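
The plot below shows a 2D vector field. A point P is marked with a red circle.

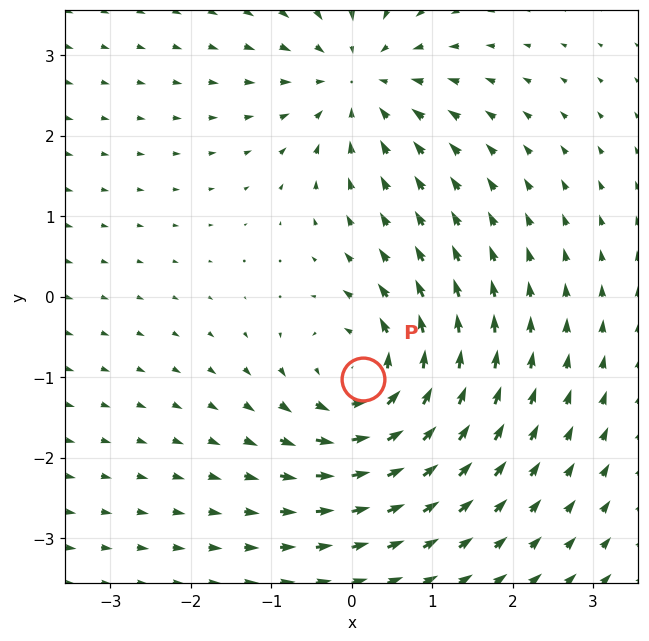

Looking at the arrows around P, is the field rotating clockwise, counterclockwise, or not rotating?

counterclockwise

Near P at (0.1, -1.0) the arrows circulate counterclockwise. The curl (z-component) there is about +5; positive curl means counterclockwise rotation.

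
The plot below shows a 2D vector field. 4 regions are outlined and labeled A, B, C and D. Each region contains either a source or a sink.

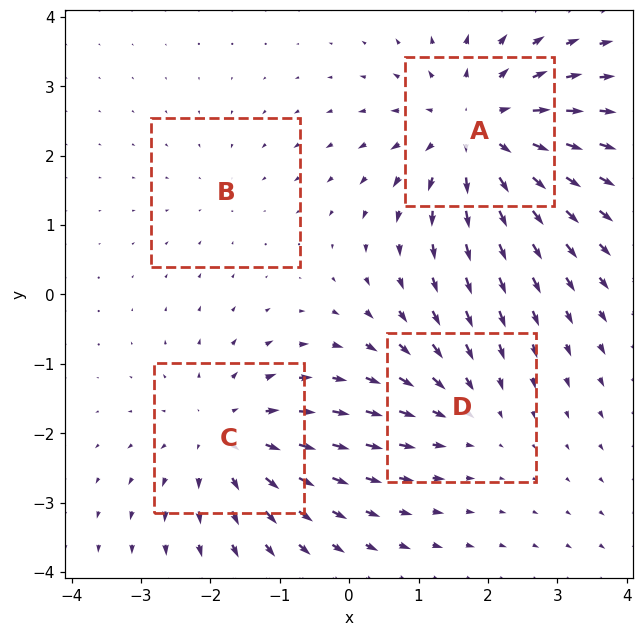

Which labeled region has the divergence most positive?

A

Divergence at each region's feature centre — A: about +6, B: about -2, C: about +4, D: about -3. Region A is most positive.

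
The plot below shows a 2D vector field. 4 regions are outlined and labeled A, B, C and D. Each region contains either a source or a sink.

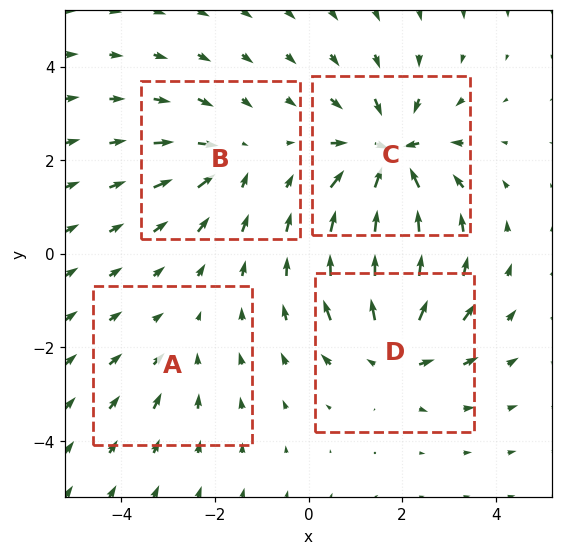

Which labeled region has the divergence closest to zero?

Divergence at each region's feature centre — A: about -2, B: about -4, C: about -8, D: about +6. Region A is closest to zero.

A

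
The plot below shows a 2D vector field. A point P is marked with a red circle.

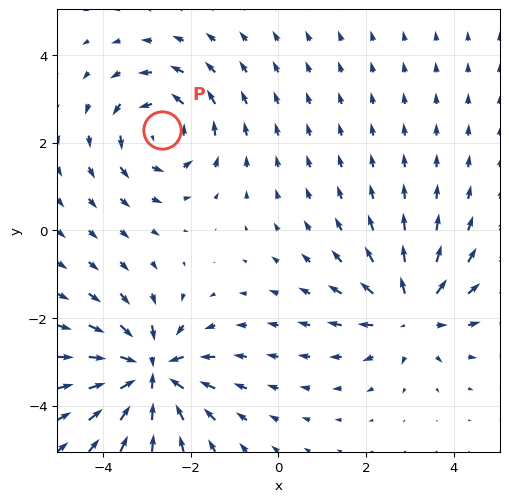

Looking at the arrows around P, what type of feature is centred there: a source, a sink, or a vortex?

At P (-2.7, 2.3) the arrows circulate counterclockwise. Divergence ≈0, curl about +3 — near-zero divergence with nonzero curl is a vortex.

vortex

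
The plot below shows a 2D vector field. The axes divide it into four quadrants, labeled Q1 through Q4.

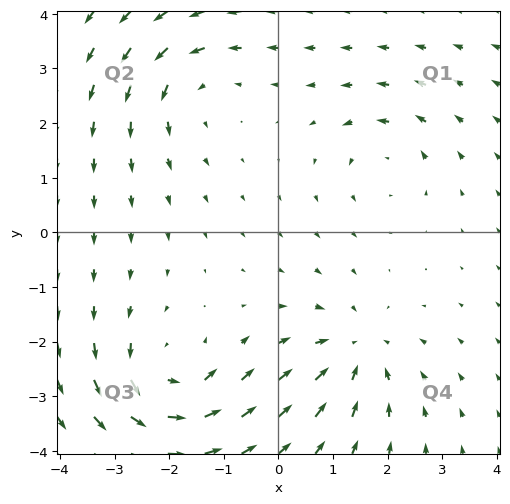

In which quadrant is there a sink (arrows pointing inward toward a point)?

The sink sits at approximately (1.4, -2.2), which lies in quadrant Q4. The divergence there is about -4, negative as expected for a sink.

Q4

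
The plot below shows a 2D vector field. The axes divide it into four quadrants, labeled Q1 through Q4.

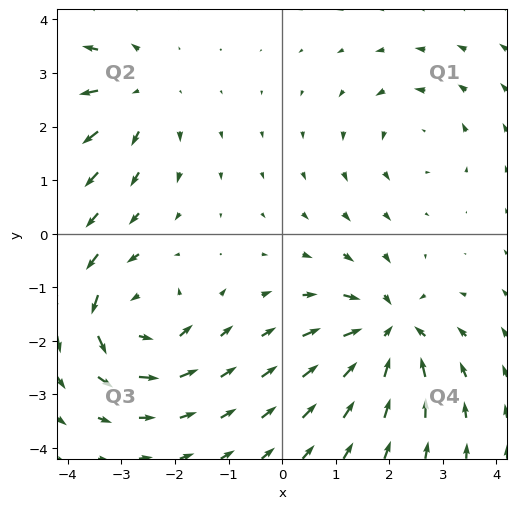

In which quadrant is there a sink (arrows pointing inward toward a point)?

Q4

The sink sits at approximately (2.0, -1.8), which lies in quadrant Q4. The divergence there is about -6, negative as expected for a sink.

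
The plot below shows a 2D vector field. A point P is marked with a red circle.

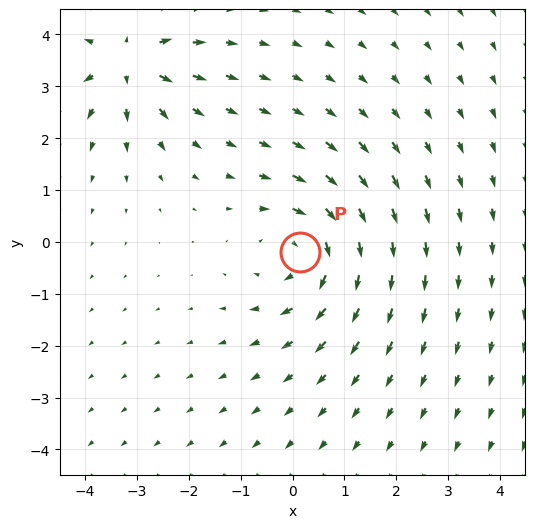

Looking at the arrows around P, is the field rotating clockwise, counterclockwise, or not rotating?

Near P at (0.2, -0.2) the arrows circulate clockwise. The curl (z-component) there is about -4; negative curl means clockwise rotation.

clockwise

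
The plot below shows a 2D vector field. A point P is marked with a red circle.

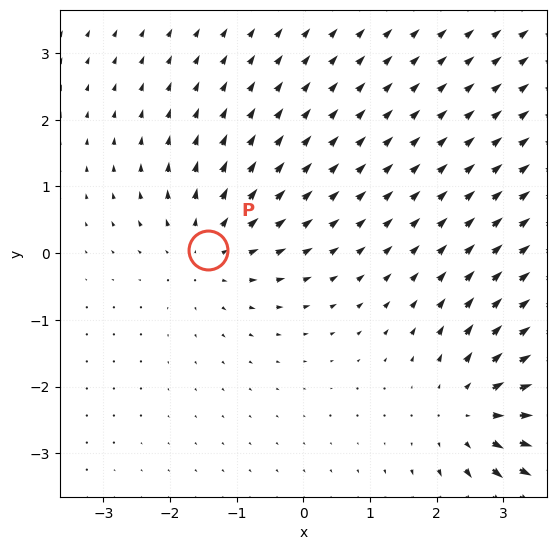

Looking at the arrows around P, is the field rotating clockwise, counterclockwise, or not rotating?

Near P at (-1.4, 0.1) the arrows show no circulation. The curl there is ≈0.

not rotating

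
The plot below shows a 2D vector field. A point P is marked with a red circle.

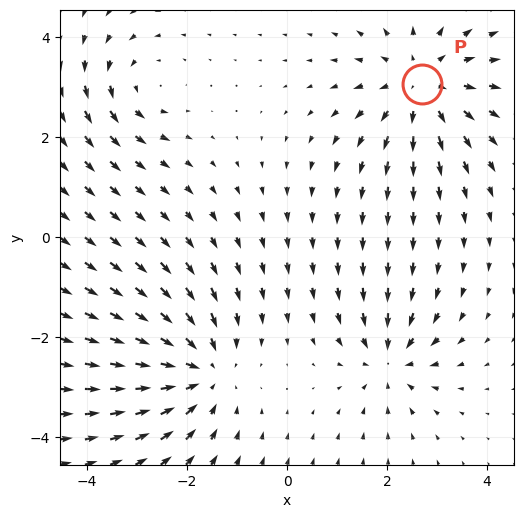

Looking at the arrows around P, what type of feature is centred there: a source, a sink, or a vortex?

At P (2.7, 3.1) the arrows spread outward. Divergence about +4, curl ≈0 — positive divergence with near-zero curl is a source.

source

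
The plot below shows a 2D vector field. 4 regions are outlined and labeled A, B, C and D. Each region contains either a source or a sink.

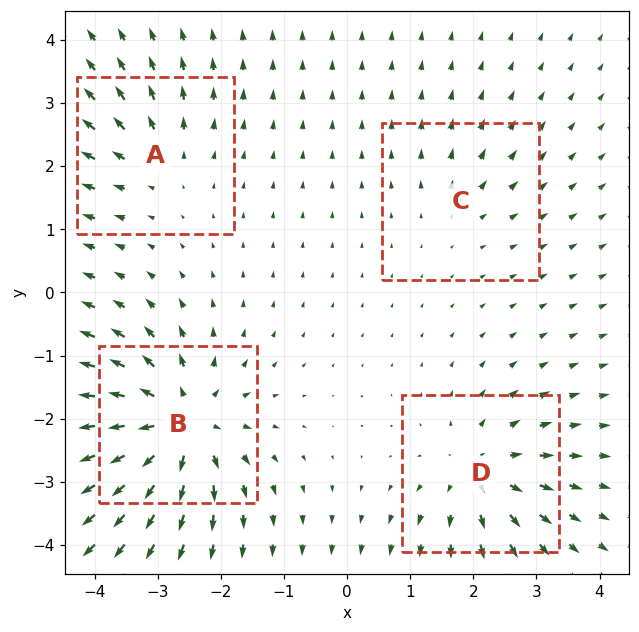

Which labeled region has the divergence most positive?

Divergence at each region's feature centre — A: about +4, B: about +8, C: about +2, D: about +5. Region B is most positive.

B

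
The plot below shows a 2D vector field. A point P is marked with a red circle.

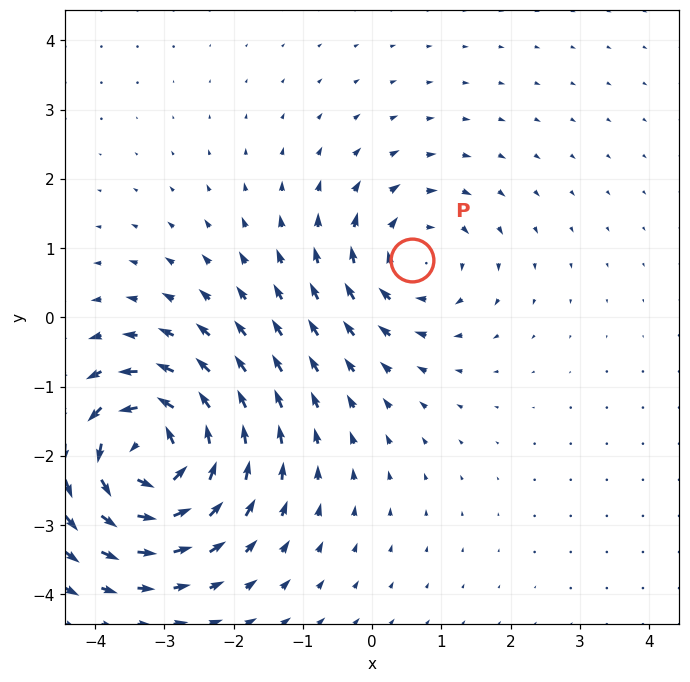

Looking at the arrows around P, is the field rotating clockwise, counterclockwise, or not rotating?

Near P at (0.6, 0.8) the arrows circulate clockwise. The curl (z-component) there is about -3; negative curl means clockwise rotation.

clockwise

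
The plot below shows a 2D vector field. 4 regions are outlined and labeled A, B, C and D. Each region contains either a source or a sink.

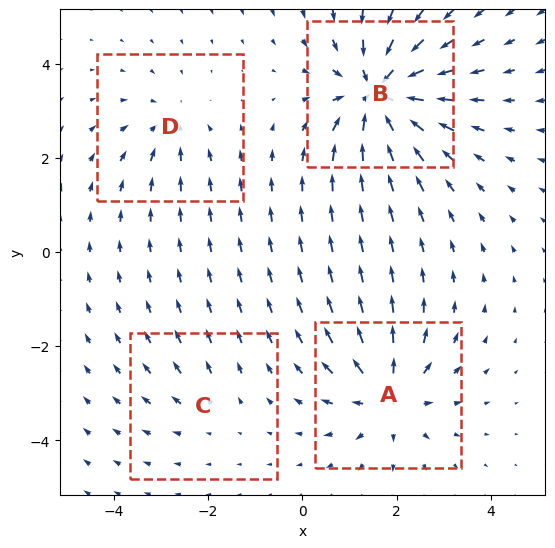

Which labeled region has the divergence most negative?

Divergence at each region's feature centre — A: about +6, B: about -8, C: about +2, D: about -4. Region B is most negative.

B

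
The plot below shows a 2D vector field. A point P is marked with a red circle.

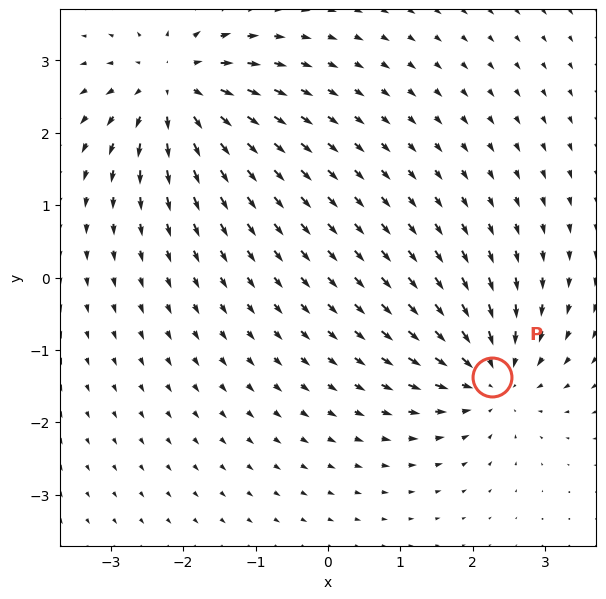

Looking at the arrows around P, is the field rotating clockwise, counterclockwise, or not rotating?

not rotating

Near P at (2.3, -1.4) the arrows show no circulation. The curl there is ≈0.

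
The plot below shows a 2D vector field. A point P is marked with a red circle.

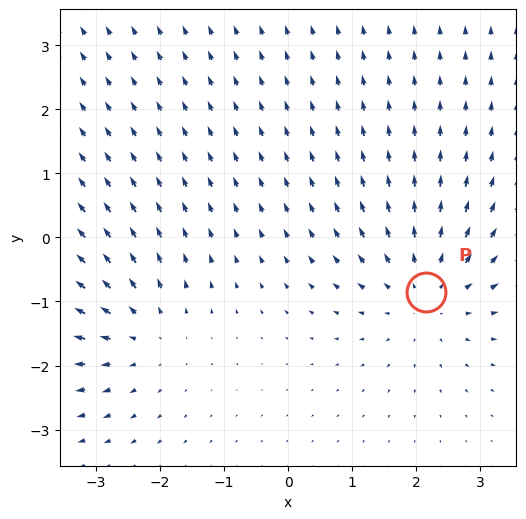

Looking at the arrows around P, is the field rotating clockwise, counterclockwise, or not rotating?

not rotating

Near P at (2.2, -0.8) the arrows show no circulation. The curl there is ≈0.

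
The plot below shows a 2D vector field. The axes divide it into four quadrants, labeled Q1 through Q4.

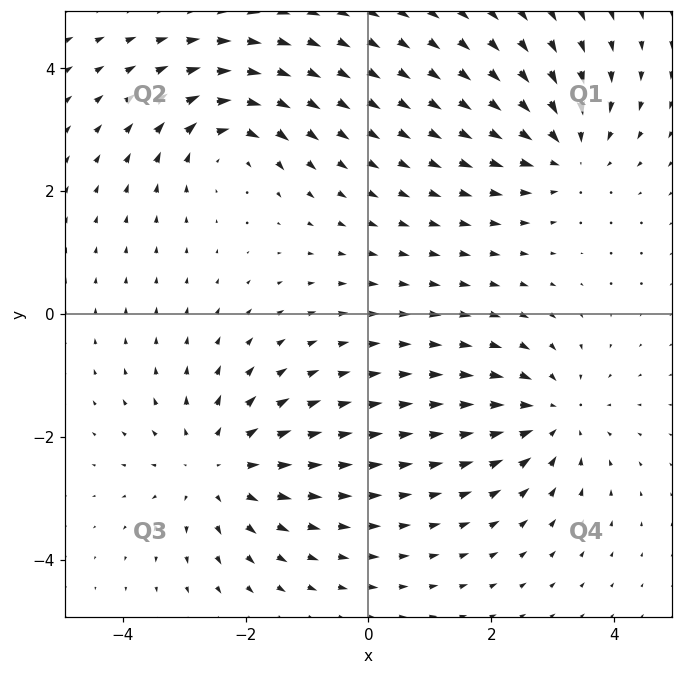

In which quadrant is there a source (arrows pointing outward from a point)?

The source sits at approximately (-2.4, -2.5), which lies in quadrant Q3. The divergence there is about +4, positive as expected for a source.

Q3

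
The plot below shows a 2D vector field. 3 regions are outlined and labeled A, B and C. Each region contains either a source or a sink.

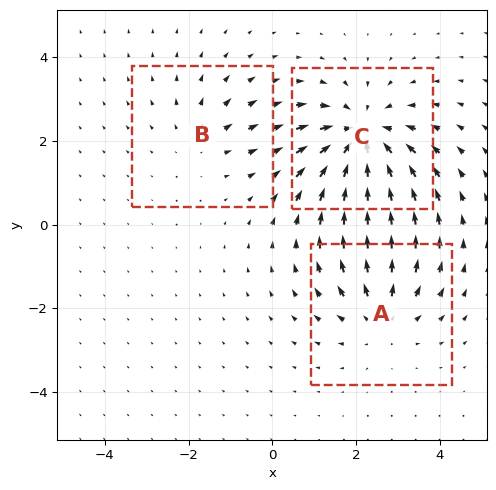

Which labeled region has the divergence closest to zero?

Divergence at each region's feature centre — A: about +3, B: about +2, C: about -4. Region B is closest to zero.

B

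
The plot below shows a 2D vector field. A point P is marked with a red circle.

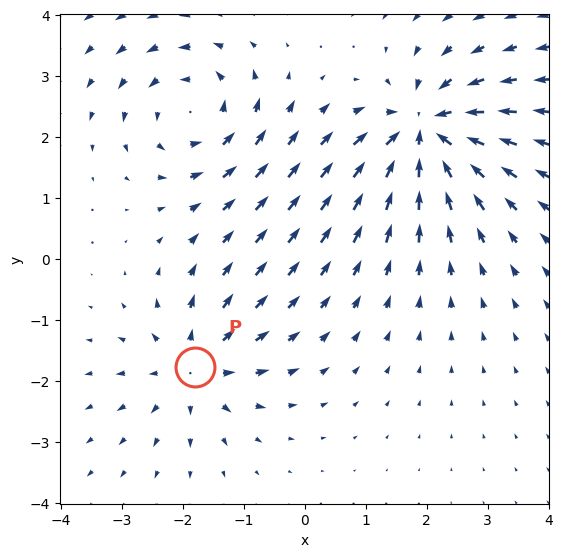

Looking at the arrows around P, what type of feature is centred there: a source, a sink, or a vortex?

At P (-1.8, -1.8) the arrows spread outward. Divergence about +4, curl ≈0 — positive divergence with near-zero curl is a source.

source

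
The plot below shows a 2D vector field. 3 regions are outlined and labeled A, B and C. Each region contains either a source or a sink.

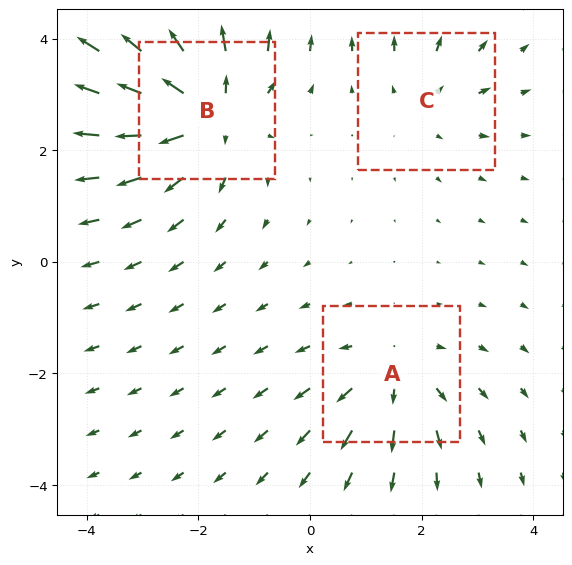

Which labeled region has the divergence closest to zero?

C

Divergence at each region's feature centre — A: about +3, B: about +5, C: about +2. Region C is closest to zero.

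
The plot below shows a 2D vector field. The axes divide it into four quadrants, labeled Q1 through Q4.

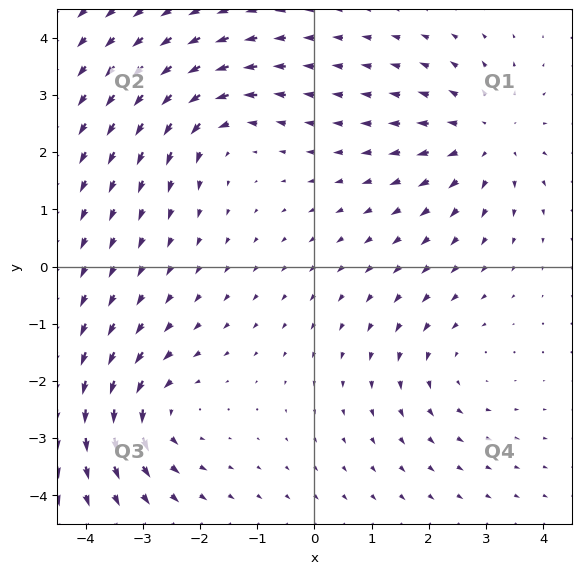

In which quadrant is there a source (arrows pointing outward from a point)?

Q1

The source sits at approximately (3.0, 2.3), which lies in quadrant Q1. The divergence there is about +3, positive as expected for a source.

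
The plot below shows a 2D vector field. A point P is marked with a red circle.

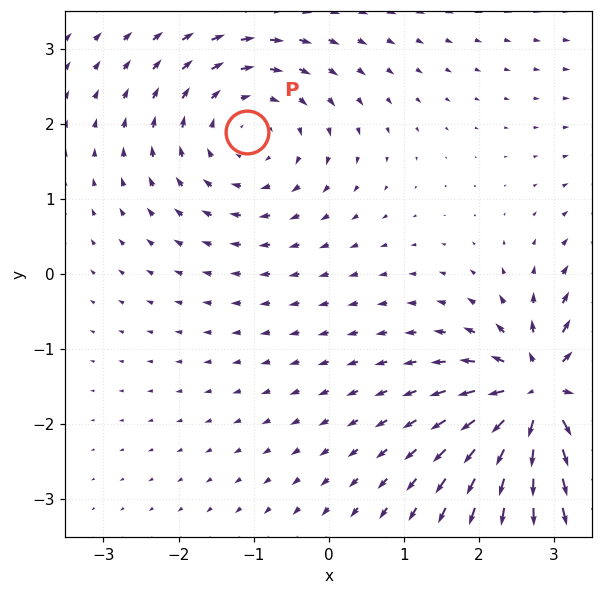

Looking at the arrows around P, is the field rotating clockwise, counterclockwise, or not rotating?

Near P at (-1.1, 1.9) the arrows circulate clockwise. The curl (z-component) there is about -2; negative curl means clockwise rotation.

clockwise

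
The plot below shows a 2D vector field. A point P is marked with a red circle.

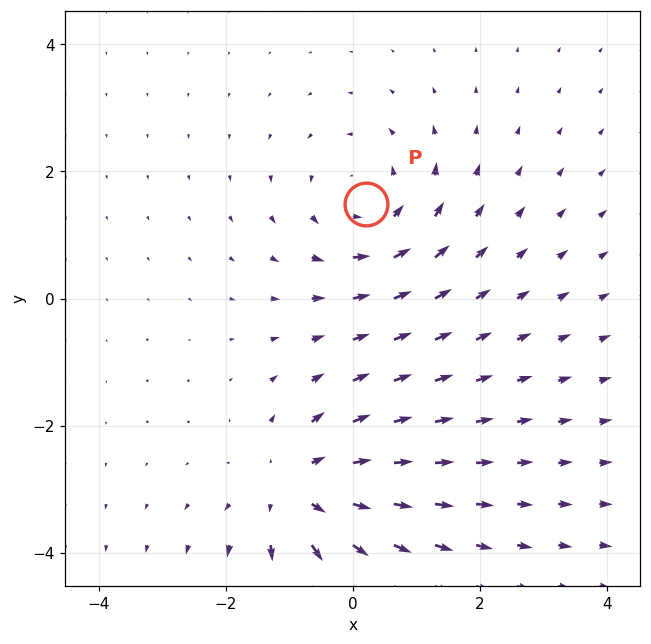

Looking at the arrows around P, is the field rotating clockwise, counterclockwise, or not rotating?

Near P at (0.2, 1.5) the arrows circulate counterclockwise. The curl (z-component) there is about +3; positive curl means counterclockwise rotation.

counterclockwise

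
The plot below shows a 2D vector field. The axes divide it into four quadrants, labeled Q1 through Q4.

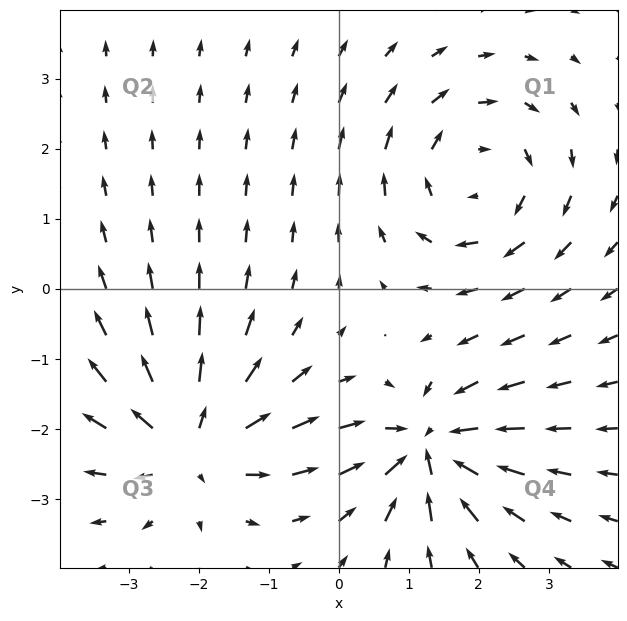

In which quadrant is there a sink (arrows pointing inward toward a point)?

Q4

The sink sits at approximately (1.3, -2.3), which lies in quadrant Q4. The divergence there is about -5, negative as expected for a sink.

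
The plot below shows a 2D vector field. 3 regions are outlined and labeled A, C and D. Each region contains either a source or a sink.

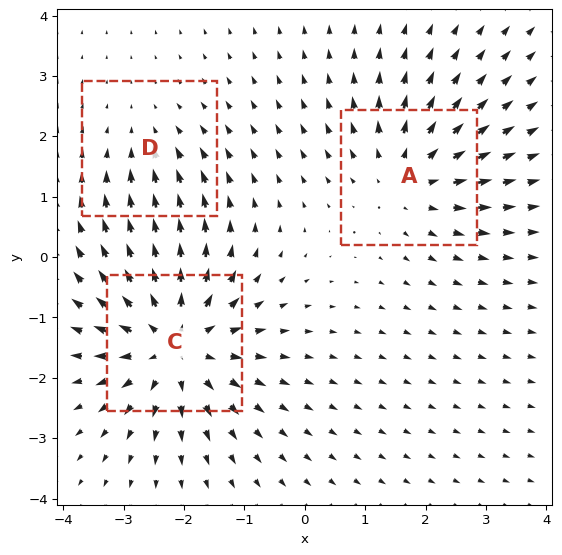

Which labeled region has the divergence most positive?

C

Divergence at each region's feature centre — A: about +3, C: about +5, D: about -2. Region C is most positive.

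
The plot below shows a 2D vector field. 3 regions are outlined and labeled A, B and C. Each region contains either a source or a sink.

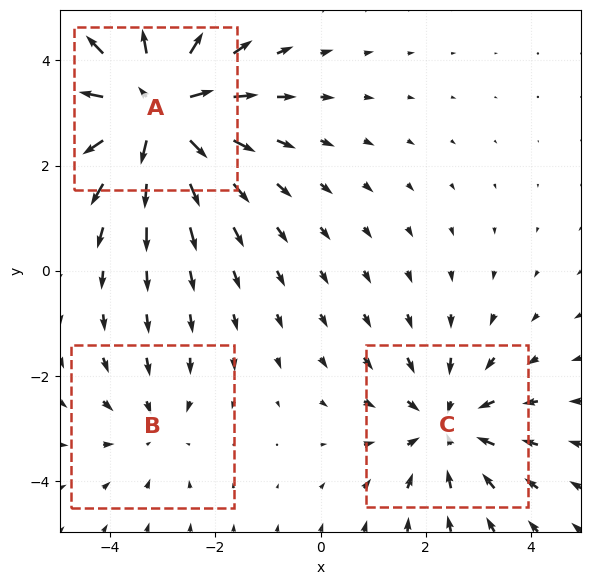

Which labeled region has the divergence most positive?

Divergence at each region's feature centre — A: about +5, B: about -2, C: about -3. Region A is most positive.

A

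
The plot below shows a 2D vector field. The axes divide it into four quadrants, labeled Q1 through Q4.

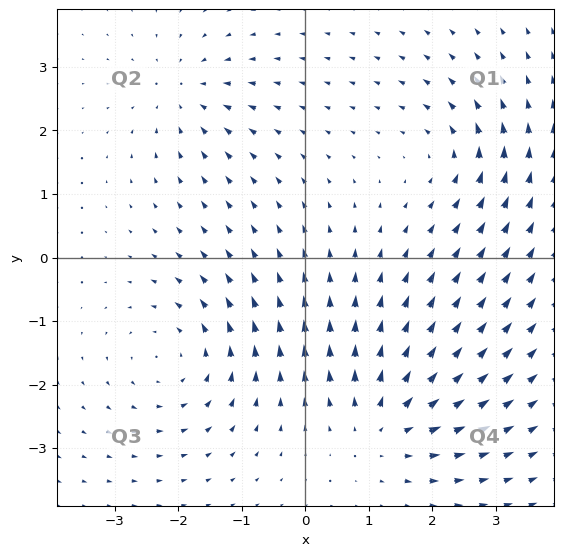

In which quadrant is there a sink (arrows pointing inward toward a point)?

The sink sits at approximately (-1.9, 2.6), which lies in quadrant Q2. The divergence there is about -4, negative as expected for a sink.

Q2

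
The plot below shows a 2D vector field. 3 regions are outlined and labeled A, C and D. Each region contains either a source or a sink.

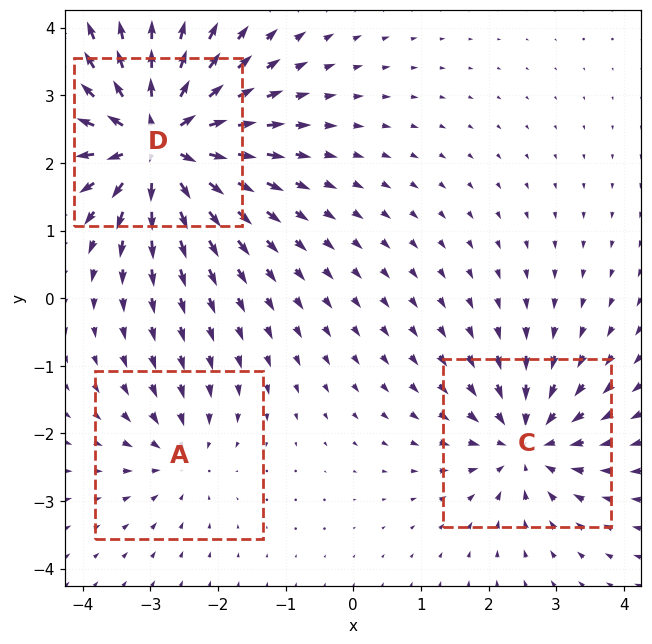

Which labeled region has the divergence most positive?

Divergence at each region's feature centre — A: about -2, C: about -4, D: about +6. Region D is most positive.

D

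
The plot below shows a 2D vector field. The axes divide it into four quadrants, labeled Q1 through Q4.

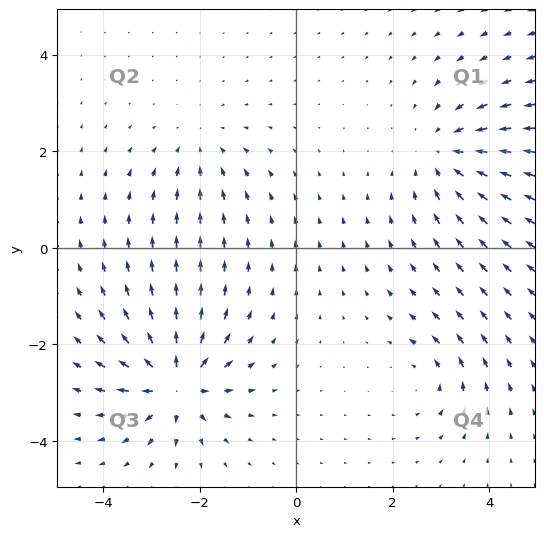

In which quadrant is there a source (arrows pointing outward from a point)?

Q3

The source sits at approximately (-2.5, -2.8), which lies in quadrant Q3. The divergence there is about +7, positive as expected for a source.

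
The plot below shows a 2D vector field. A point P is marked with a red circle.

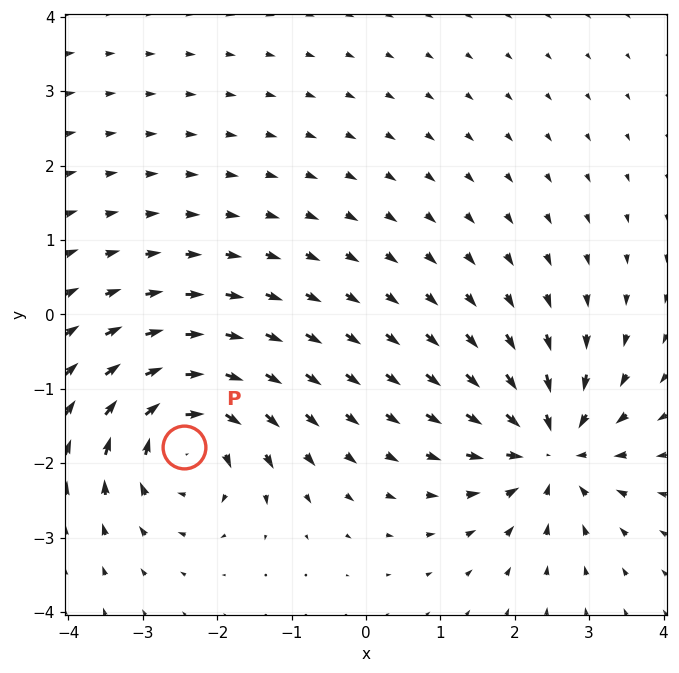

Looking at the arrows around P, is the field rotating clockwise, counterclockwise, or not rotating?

clockwise

Near P at (-2.4, -1.8) the arrows circulate clockwise. The curl (z-component) there is about -6; negative curl means clockwise rotation.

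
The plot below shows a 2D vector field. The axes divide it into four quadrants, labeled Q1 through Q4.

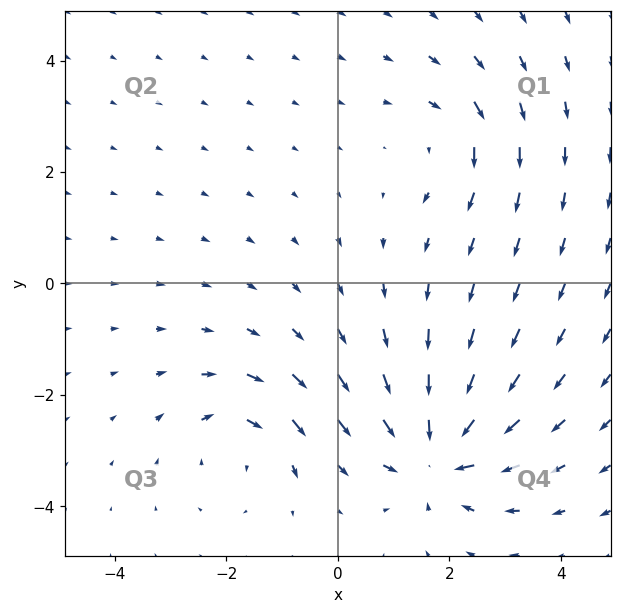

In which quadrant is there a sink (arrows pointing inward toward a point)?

Q4

The sink sits at approximately (1.8, -3.1), which lies in quadrant Q4. The divergence there is about -6, negative as expected for a sink.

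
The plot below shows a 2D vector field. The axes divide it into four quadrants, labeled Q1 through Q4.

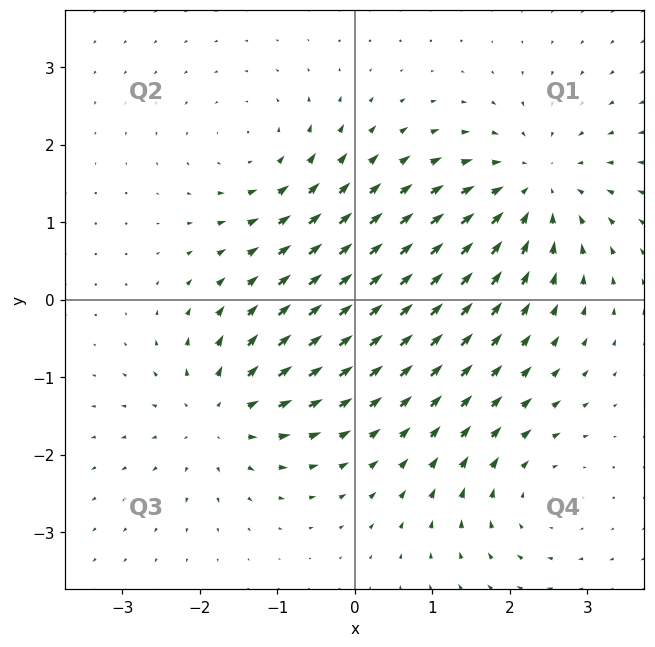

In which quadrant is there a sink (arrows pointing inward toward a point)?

The sink sits at approximately (2.3, 1.4), which lies in quadrant Q1. The divergence there is about -5, negative as expected for a sink.

Q1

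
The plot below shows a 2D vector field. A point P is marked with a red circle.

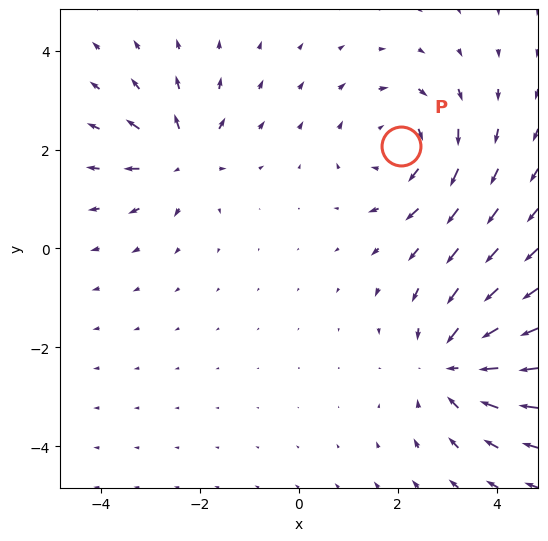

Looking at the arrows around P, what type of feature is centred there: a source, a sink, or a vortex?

At P (2.1, 2.1) the arrows circulate clockwise. Divergence ≈0, curl about -3 — near-zero divergence with nonzero curl is a vortex.

vortex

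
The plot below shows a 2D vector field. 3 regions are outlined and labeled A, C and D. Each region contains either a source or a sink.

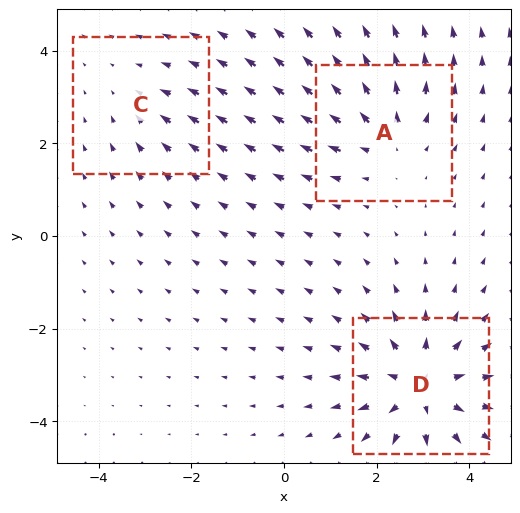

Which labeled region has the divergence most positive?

Divergence at each region's feature centre — A: about +3, C: about -2, D: about +5. Region D is most positive.

D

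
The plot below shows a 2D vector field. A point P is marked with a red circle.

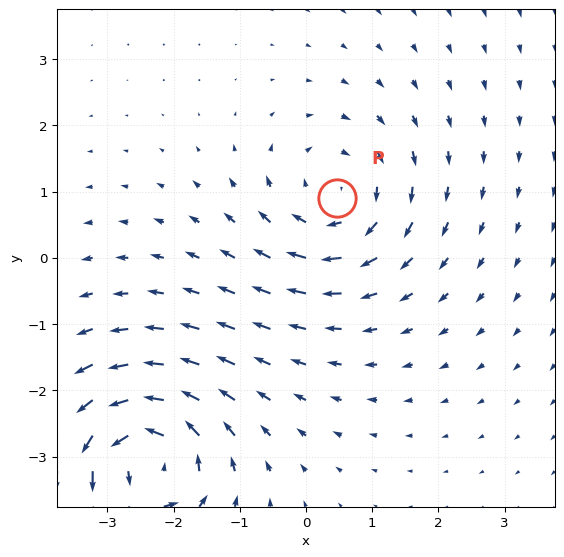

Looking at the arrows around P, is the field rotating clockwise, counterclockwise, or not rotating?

Near P at (0.5, 0.9) the arrows circulate clockwise. The curl (z-component) there is about -3; negative curl means clockwise rotation.

clockwise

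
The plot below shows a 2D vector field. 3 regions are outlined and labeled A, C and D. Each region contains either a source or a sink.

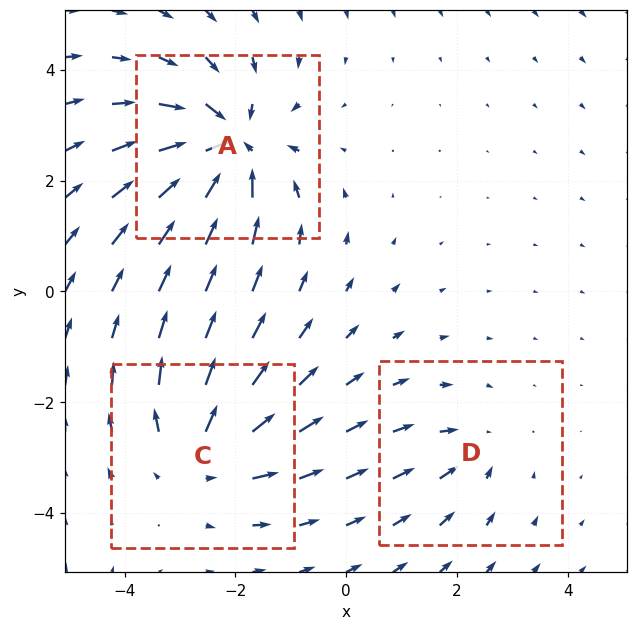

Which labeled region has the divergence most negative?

A

Divergence at each region's feature centre — A: about -5, C: about +4, D: about -2. Region A is most negative.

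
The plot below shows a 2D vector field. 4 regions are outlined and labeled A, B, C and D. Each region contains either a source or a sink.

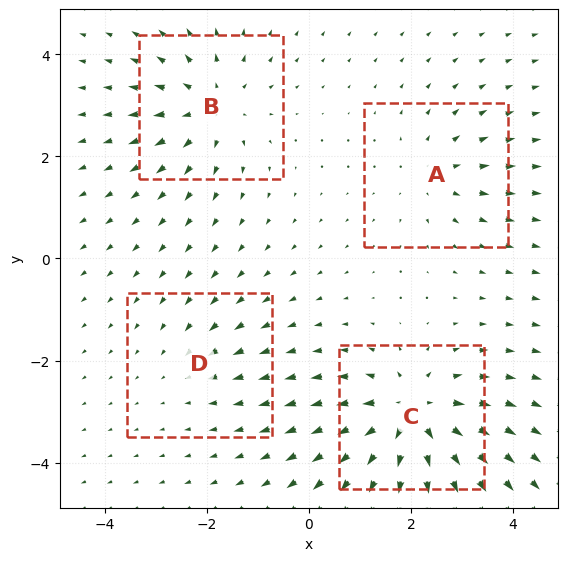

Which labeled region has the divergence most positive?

Divergence at each region's feature centre — A: about +3, B: about +5, C: about +7, D: about -2. Region C is most positive.

C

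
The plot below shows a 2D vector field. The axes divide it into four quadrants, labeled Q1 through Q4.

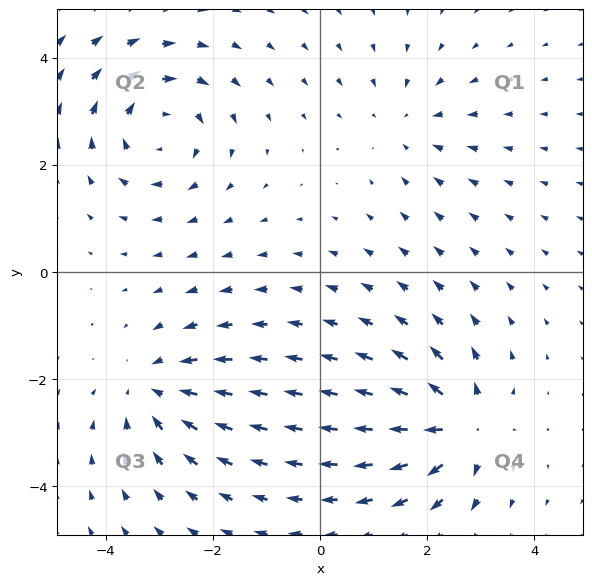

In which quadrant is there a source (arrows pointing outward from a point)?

The source sits at approximately (2.6, -2.9), which lies in quadrant Q4. The divergence there is about +6, positive as expected for a source.

Q4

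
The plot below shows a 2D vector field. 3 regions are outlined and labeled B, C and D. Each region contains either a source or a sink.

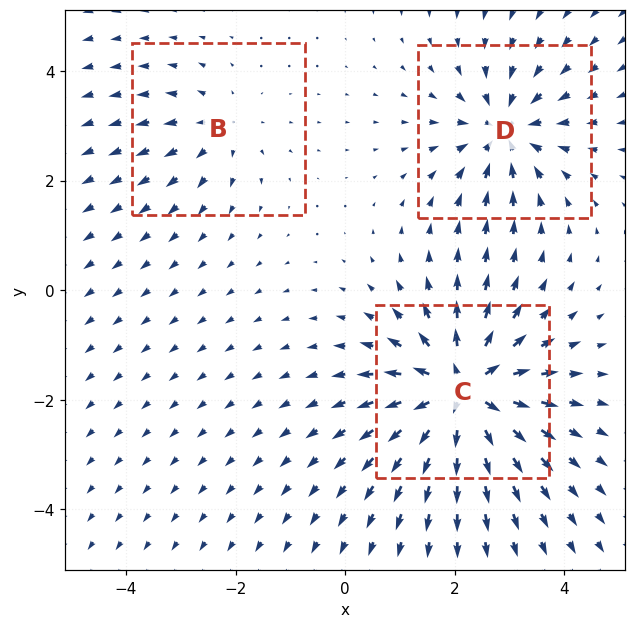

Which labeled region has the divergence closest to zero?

B

Divergence at each region's feature centre — B: about +2, C: about +6, D: about -4. Region B is closest to zero.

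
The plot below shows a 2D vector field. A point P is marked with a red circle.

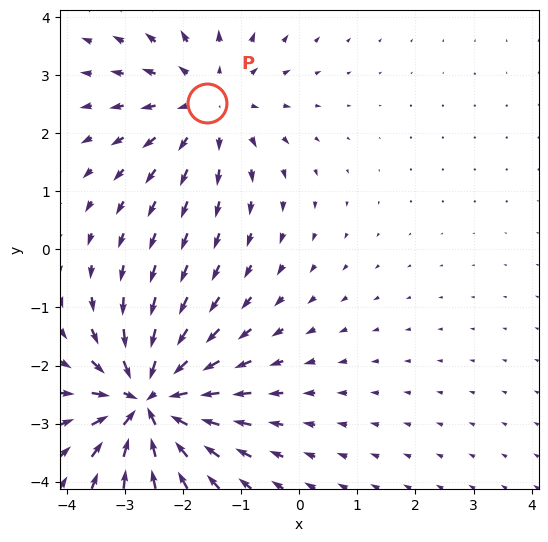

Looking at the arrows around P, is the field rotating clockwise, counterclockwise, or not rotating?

not rotating

Near P at (-1.6, 2.5) the arrows show no circulation. The curl there is ≈0.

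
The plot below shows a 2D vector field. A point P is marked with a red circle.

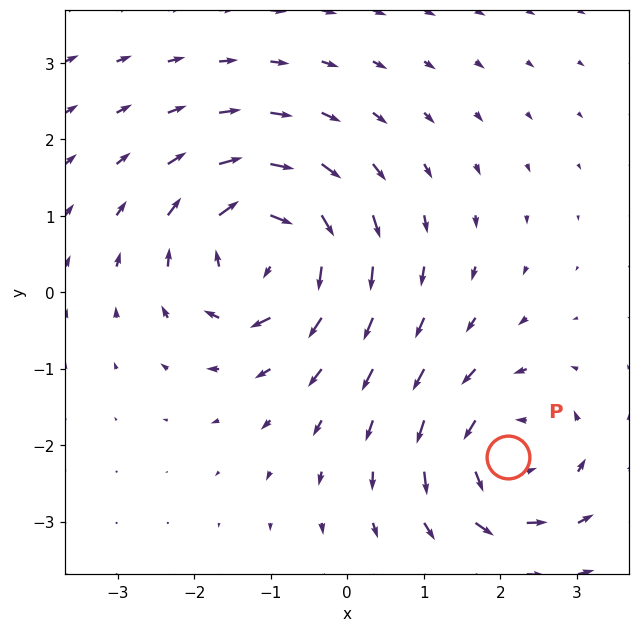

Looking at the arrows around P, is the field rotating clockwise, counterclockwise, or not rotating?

Near P at (2.1, -2.2) the arrows circulate counterclockwise. The curl (z-component) there is about +3; positive curl means counterclockwise rotation.

counterclockwise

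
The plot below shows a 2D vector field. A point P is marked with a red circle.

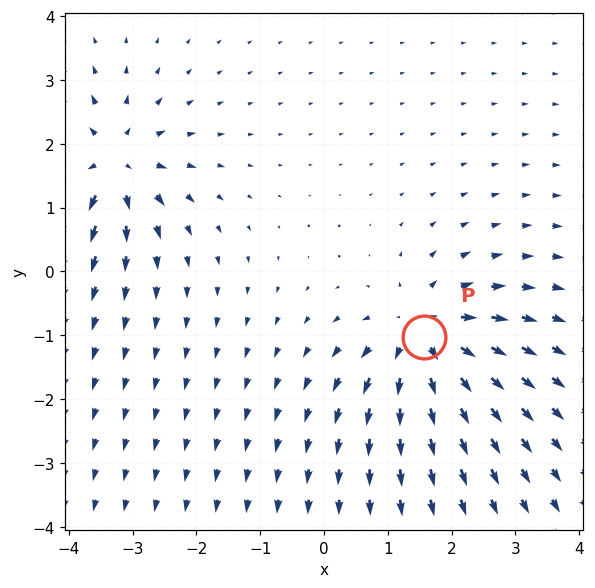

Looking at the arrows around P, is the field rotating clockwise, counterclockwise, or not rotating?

Near P at (1.6, -1.0) the arrows show no circulation. The curl there is ≈0.

not rotating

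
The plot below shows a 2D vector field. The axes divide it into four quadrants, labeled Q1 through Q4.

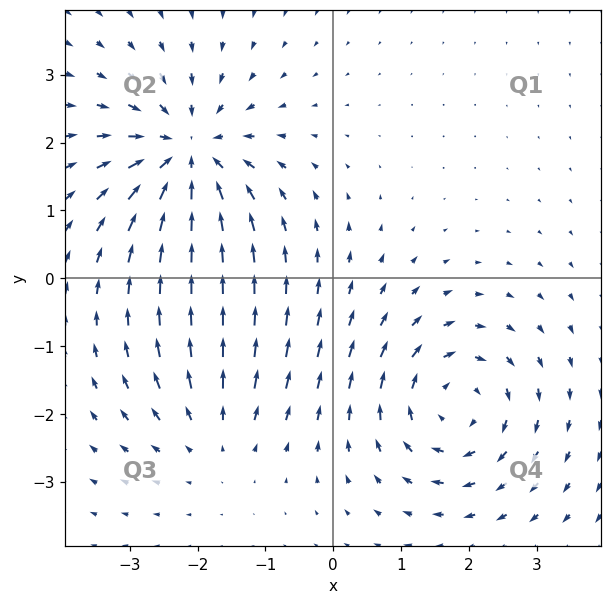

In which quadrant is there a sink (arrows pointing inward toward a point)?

Q2

The sink sits at approximately (-2.1, 1.8), which lies in quadrant Q2. The divergence there is about -5, negative as expected for a sink.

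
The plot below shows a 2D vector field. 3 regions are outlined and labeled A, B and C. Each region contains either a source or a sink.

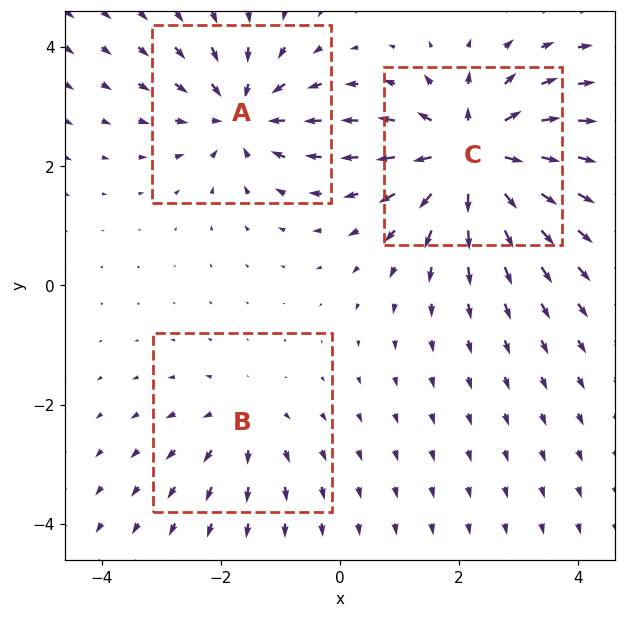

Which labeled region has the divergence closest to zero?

Divergence at each region's feature centre — A: about -4, B: about +2, C: about +6. Region B is closest to zero.

B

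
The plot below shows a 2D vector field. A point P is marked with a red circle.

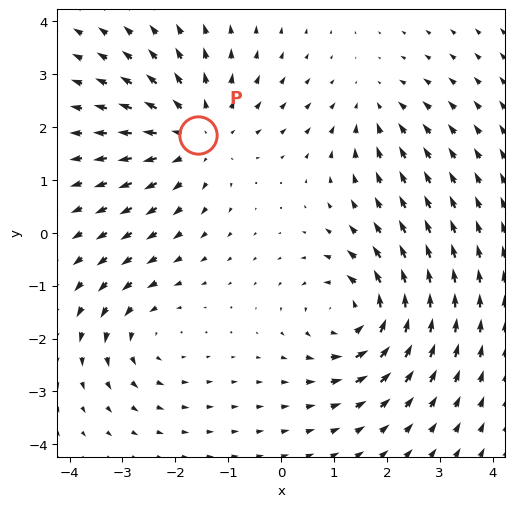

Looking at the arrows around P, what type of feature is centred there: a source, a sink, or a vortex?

source

At P (-1.6, 1.9) the arrows spread outward. Divergence about +4, curl ≈0 — positive divergence with near-zero curl is a source.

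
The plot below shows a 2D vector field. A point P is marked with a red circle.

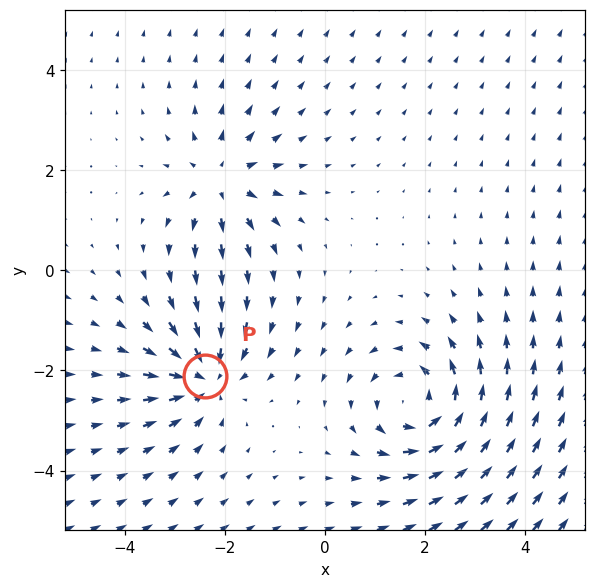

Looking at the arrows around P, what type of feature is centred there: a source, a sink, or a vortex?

sink

At P (-2.4, -2.1) the arrows converge inward. Divergence about -4, curl ≈0 — negative divergence with near-zero curl is a sink.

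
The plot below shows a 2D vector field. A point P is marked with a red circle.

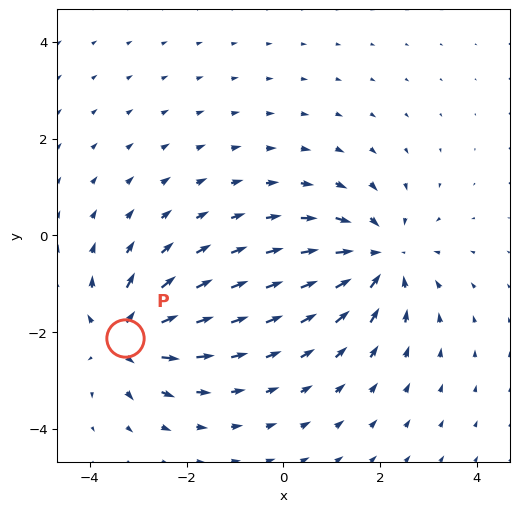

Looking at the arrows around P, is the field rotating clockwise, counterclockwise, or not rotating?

not rotating

Near P at (-3.3, -2.1) the arrows show no circulation. The curl there is ≈0.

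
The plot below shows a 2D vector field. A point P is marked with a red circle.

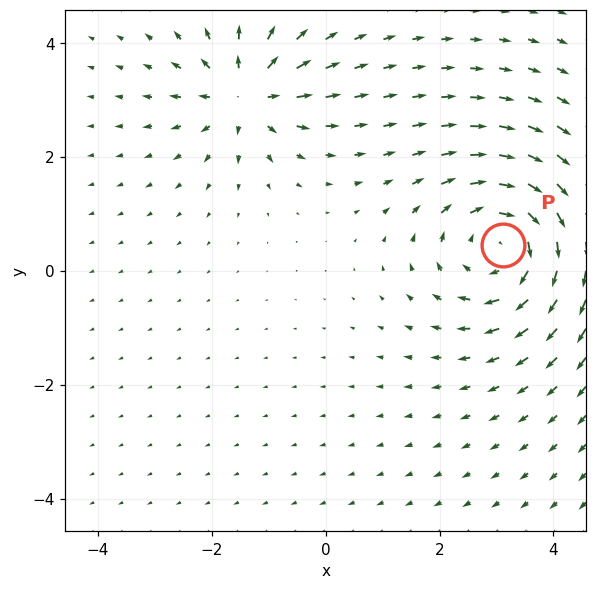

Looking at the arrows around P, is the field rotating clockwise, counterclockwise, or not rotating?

Near P at (3.1, 0.5) the arrows circulate clockwise. The curl (z-component) there is about -4; negative curl means clockwise rotation.

clockwise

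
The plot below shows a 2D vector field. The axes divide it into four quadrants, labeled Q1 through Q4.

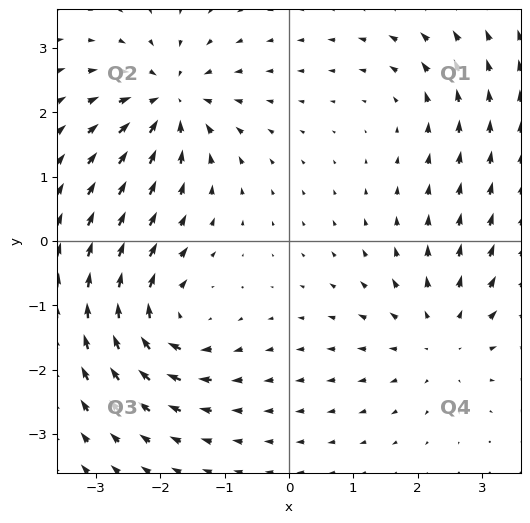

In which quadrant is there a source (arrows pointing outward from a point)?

The source sits at approximately (2.4, -1.5), which lies in quadrant Q4. The divergence there is about +4, positive as expected for a source.

Q4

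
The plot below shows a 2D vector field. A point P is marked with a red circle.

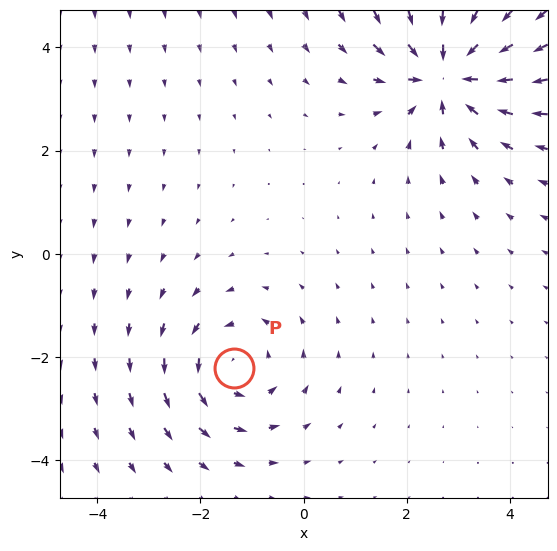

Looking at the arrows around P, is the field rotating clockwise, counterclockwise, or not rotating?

Near P at (-1.3, -2.2) the arrows circulate counterclockwise. The curl (z-component) there is about +3; positive curl means counterclockwise rotation.

counterclockwise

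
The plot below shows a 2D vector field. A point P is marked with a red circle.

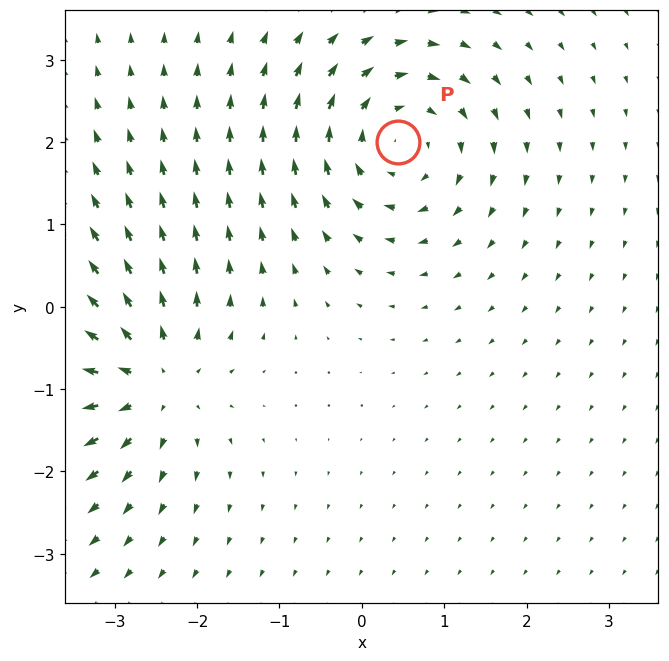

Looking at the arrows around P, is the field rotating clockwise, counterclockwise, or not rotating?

Near P at (0.4, 2.0) the arrows circulate clockwise. The curl (z-component) there is about -4; negative curl means clockwise rotation.

clockwise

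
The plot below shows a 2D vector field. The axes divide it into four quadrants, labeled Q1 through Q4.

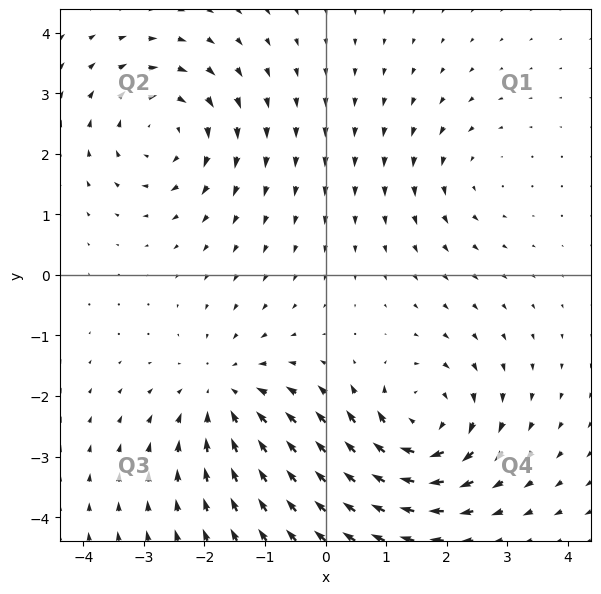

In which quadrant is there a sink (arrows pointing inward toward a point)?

The sink sits at approximately (-1.7, -2.0), which lies in quadrant Q3. The divergence there is about -4, negative as expected for a sink.

Q3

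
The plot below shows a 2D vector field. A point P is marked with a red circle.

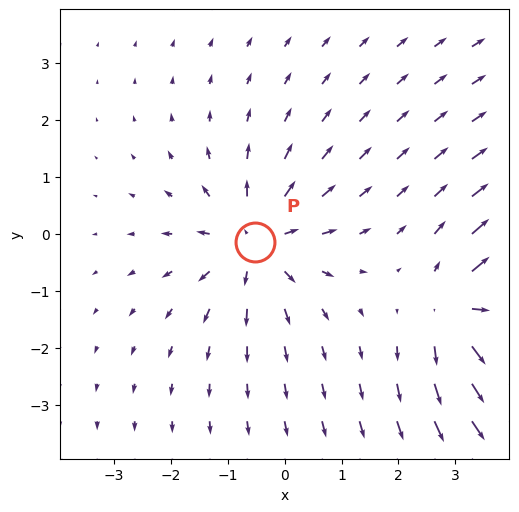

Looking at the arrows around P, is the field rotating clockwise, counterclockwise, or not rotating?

Near P at (-0.5, -0.1) the arrows show no circulation. The curl there is ≈0.

not rotating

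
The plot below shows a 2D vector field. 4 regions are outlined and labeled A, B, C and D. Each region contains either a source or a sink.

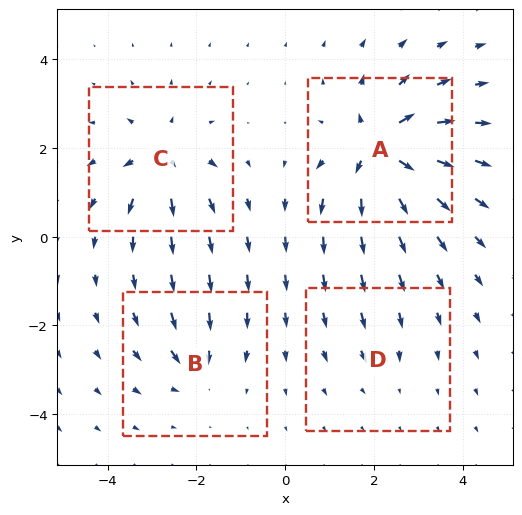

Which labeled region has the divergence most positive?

Divergence at each region's feature centre — A: about +9, B: about -4, C: about +6, D: about -2. Region A is most positive.

A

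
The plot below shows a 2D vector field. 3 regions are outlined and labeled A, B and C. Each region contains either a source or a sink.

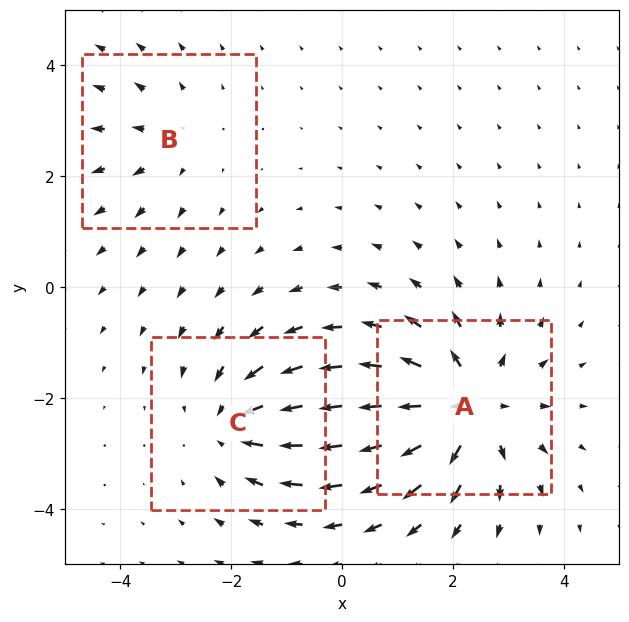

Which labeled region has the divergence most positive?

A

Divergence at each region's feature centre — A: about +4, B: about +2, C: about -3. Region A is most positive.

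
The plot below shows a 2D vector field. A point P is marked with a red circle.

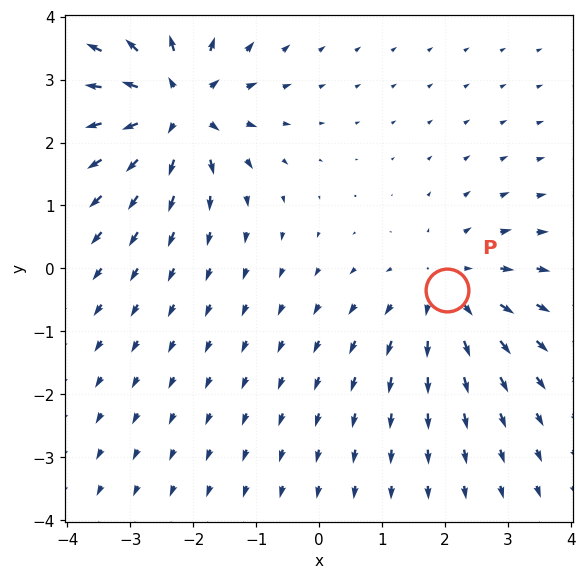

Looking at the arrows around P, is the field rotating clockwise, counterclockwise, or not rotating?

Near P at (2.0, -0.3) the arrows show no circulation. The curl there is ≈0.

not rotating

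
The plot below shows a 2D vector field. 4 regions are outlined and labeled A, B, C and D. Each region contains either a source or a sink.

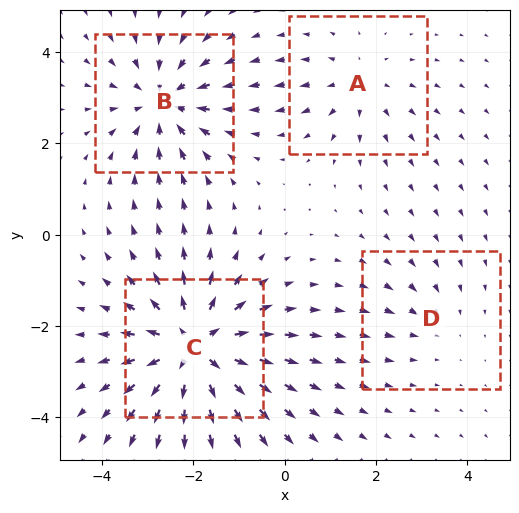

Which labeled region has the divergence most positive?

C

Divergence at each region's feature centre — A: about +3, B: about -5, C: about +7, D: about -2. Region C is most positive.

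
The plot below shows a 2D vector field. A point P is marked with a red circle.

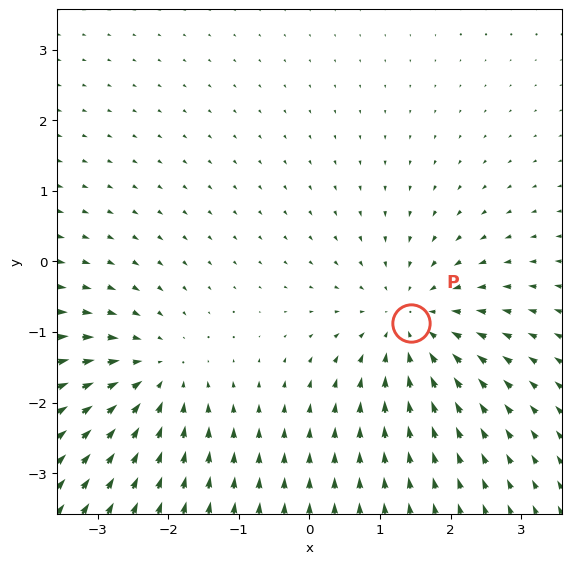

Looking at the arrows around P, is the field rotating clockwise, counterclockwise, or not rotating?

not rotating

Near P at (1.4, -0.9) the arrows show no circulation. The curl there is ≈0.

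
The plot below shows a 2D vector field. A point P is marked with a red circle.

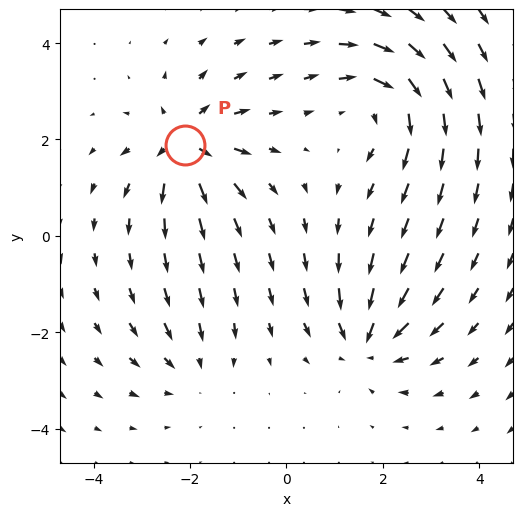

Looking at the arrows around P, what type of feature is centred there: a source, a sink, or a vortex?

source

At P (-2.1, 1.9) the arrows spread outward. Divergence about +5, curl ≈0 — positive divergence with near-zero curl is a source.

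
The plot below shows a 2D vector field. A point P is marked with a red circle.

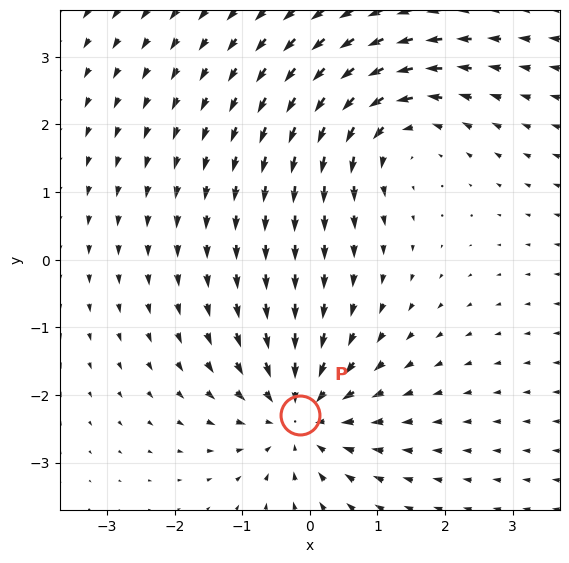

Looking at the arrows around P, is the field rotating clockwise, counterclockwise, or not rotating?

not rotating

Near P at (-0.1, -2.3) the arrows show no circulation. The curl there is ≈0.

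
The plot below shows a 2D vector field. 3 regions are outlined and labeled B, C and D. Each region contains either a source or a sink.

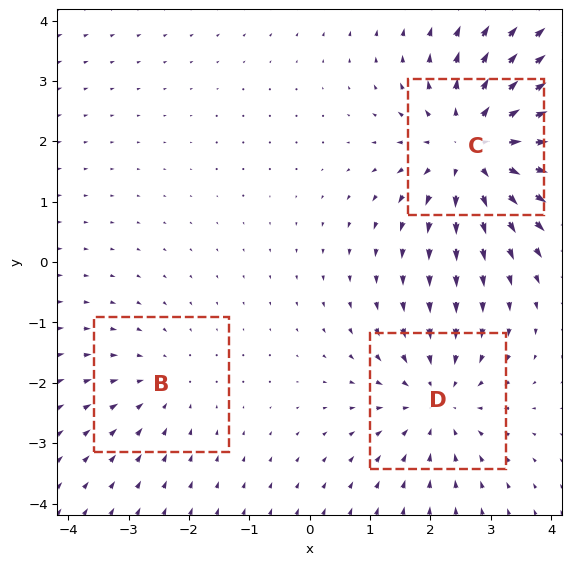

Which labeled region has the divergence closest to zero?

Divergence at each region's feature centre — B: about -2, C: about +4, D: about -3. Region B is closest to zero.

B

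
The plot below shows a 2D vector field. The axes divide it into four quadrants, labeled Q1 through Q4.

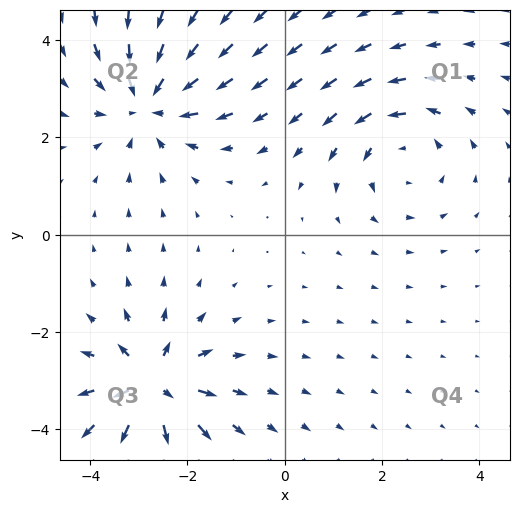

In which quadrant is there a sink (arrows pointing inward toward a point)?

Q2

The sink sits at approximately (-2.8, 2.7), which lies in quadrant Q2. The divergence there is about -4, negative as expected for a sink.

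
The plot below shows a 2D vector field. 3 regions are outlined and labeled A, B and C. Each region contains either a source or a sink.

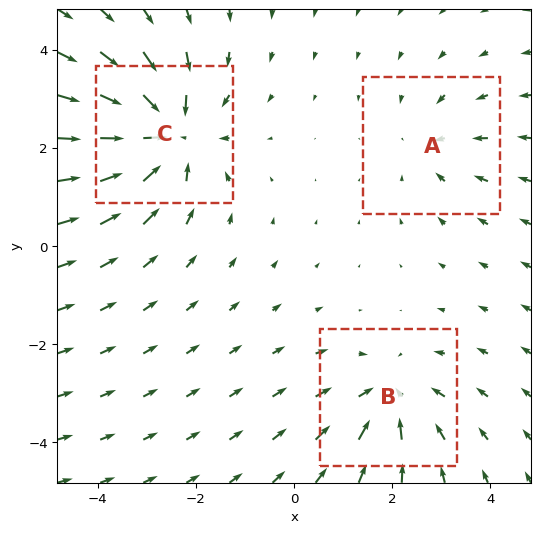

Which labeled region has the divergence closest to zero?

A

Divergence at each region's feature centre — A: about -2, B: about -3, C: about -5. Region A is closest to zero.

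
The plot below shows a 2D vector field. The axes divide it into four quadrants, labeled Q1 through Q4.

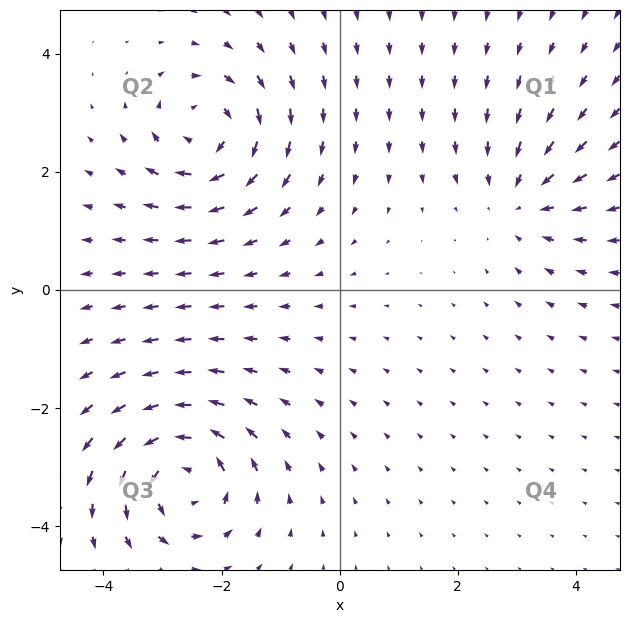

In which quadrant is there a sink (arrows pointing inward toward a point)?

The sink sits at approximately (3.1, 1.5), which lies in quadrant Q1. The divergence there is about -3, negative as expected for a sink.

Q1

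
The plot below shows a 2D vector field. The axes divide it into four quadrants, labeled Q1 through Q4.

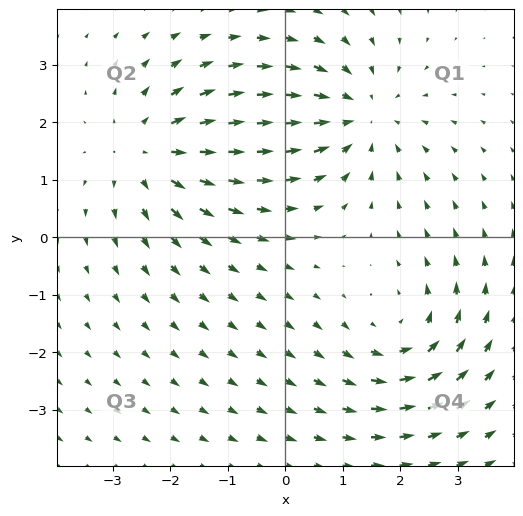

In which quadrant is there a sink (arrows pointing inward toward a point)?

The sink sits at approximately (1.3, 2.1), which lies in quadrant Q1. The divergence there is about -3, negative as expected for a sink.

Q1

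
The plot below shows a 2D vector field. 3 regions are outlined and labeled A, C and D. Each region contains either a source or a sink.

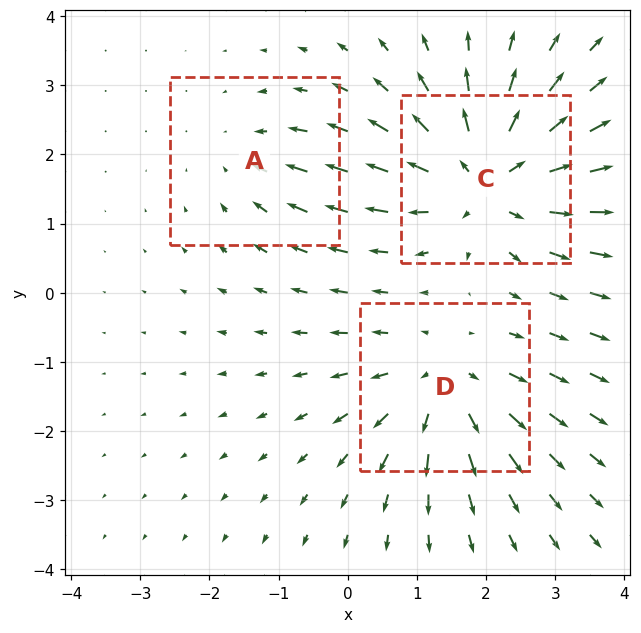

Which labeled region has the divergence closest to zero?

Divergence at each region's feature centre — A: about -2, C: about +5, D: about +3. Region A is closest to zero.

A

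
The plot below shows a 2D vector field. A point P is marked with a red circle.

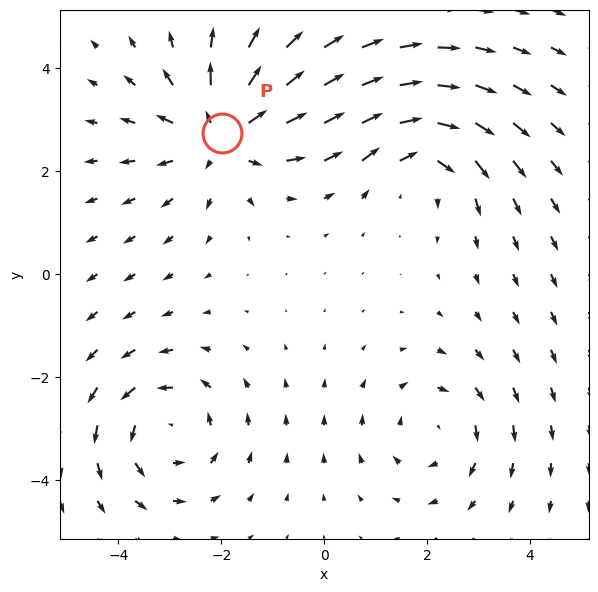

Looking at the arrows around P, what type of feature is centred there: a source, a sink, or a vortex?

At P (-2.0, 2.7) the arrows spread outward. Divergence about +4, curl ≈0 — positive divergence with near-zero curl is a source.

source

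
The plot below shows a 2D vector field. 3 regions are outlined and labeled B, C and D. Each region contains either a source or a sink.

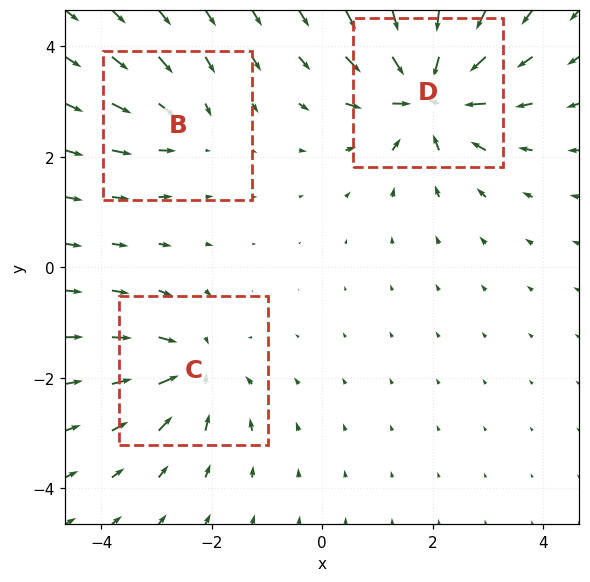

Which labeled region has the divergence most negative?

Divergence at each region's feature centre — B: about -2, C: about -4, D: about -6. Region D is most negative.

D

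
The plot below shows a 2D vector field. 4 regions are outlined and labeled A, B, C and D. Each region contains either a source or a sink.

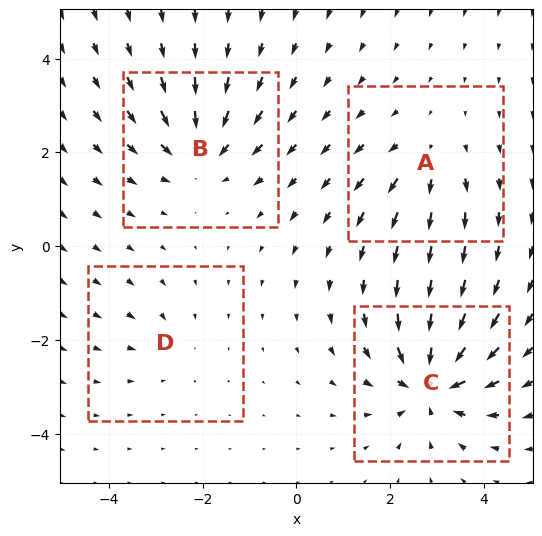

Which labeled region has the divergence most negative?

C

Divergence at each region's feature centre — A: about +4, B: about -5, C: about -7, D: about -2. Region C is most negative.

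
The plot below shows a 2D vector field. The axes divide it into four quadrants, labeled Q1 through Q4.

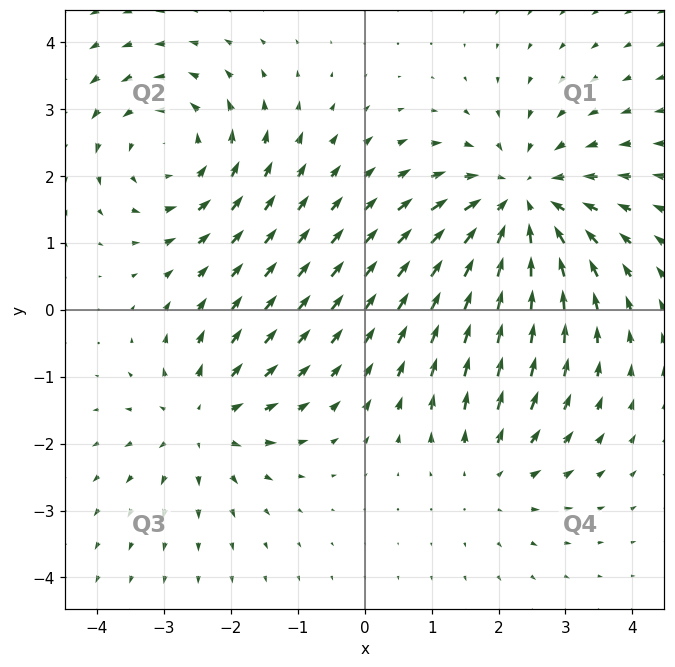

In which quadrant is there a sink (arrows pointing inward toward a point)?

The sink sits at approximately (2.3, 1.6), which lies in quadrant Q1. The divergence there is about -4, negative as expected for a sink.

Q1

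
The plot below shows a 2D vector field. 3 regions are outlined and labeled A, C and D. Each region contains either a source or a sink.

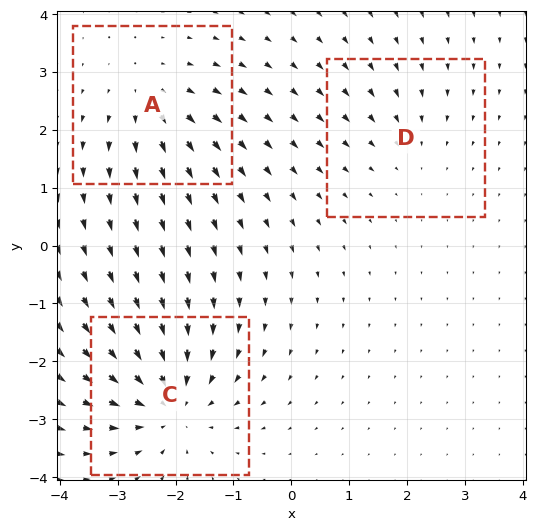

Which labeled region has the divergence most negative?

Divergence at each region's feature centre — A: about +3, C: about -4, D: about -2. Region C is most negative.

C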